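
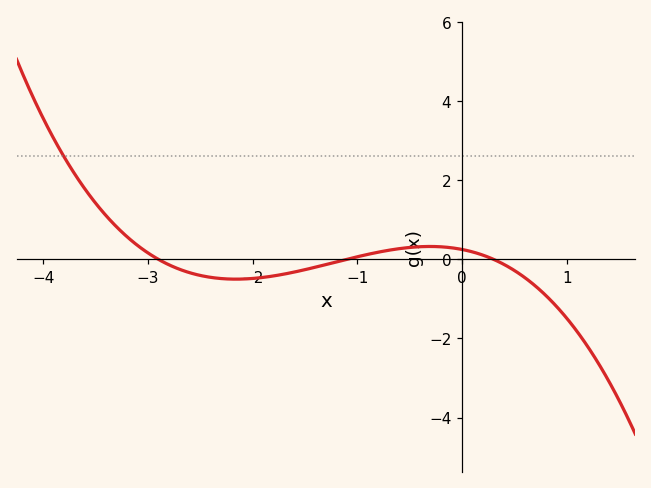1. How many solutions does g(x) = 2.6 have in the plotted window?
1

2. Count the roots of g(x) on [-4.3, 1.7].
3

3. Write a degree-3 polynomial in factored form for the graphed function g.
y = -0.26(x + 2.9)(x + 1.1)(x - 0.3)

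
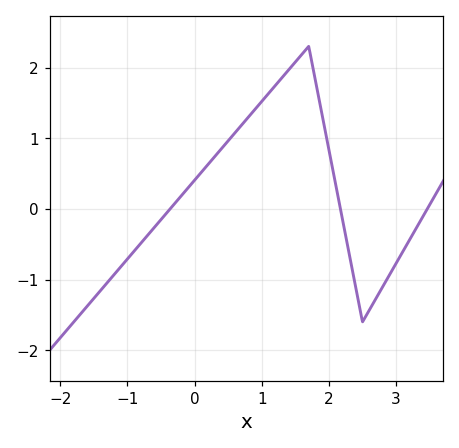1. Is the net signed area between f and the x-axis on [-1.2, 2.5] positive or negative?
positive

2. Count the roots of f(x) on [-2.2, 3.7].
3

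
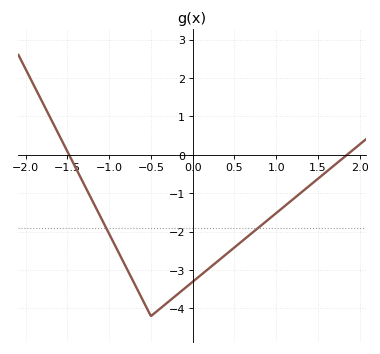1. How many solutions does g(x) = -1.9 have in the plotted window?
2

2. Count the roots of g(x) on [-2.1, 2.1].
2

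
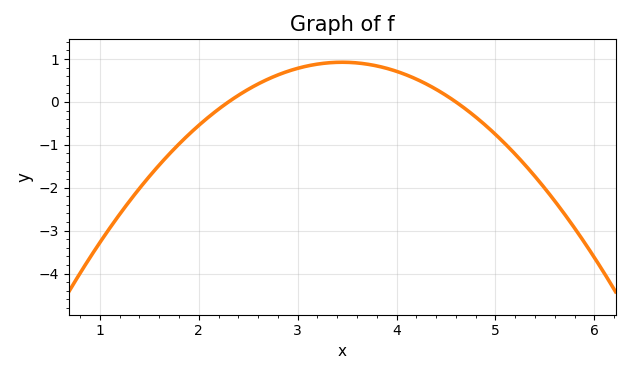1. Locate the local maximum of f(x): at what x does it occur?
3.4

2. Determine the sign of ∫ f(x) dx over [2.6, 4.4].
positive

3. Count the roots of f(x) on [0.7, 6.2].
2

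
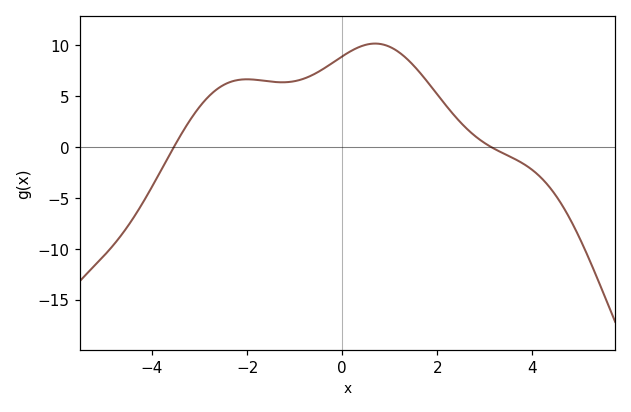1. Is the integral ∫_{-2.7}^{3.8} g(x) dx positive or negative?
positive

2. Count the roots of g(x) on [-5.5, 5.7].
2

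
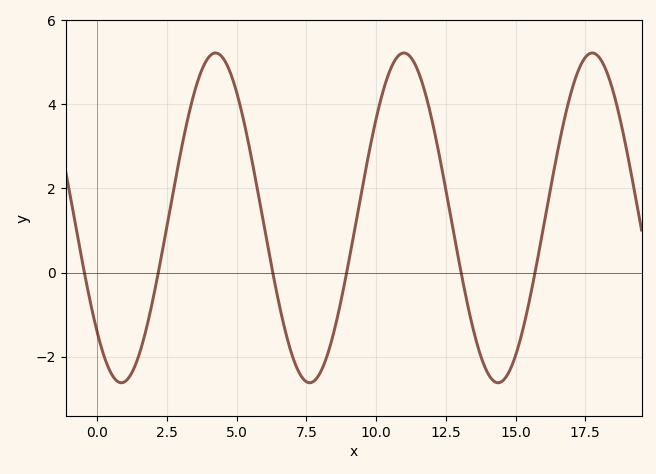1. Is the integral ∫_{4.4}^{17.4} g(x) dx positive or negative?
positive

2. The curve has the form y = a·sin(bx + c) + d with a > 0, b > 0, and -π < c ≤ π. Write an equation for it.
y = 3.92sin(0.93x - 2.4) + 1.3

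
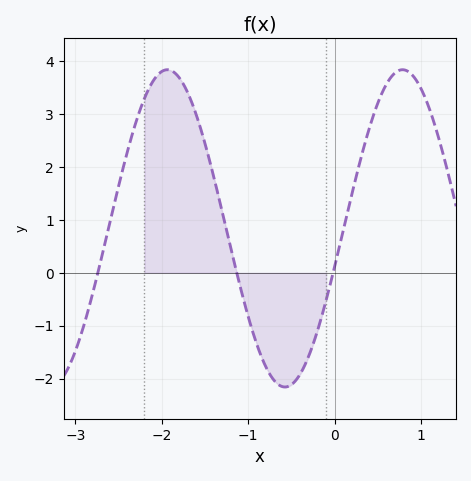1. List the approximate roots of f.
-2.74, -1.13, -0.019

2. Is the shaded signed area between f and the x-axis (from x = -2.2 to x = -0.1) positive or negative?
positive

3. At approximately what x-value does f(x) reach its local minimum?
-0.577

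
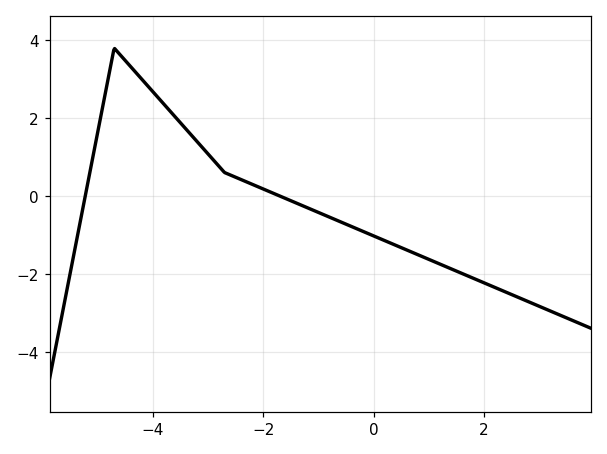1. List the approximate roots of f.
-5.2, -1.8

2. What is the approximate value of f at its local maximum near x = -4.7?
3.8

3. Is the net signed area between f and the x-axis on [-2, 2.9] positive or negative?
negative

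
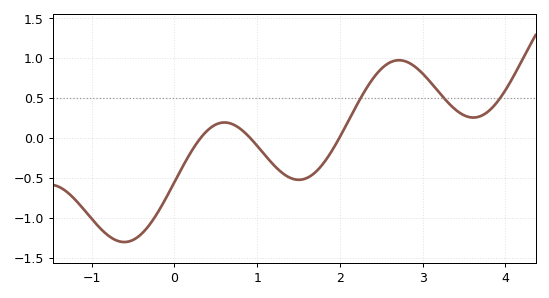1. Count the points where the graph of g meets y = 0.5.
3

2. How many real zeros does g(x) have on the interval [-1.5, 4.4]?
3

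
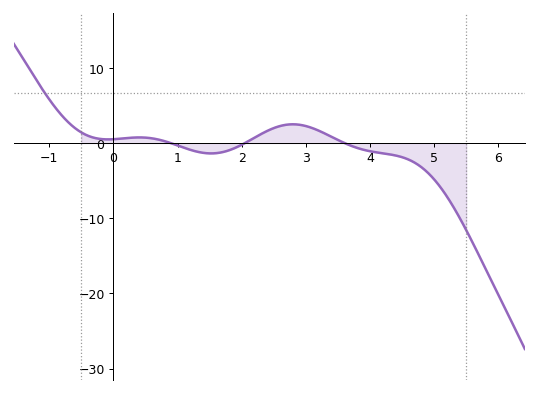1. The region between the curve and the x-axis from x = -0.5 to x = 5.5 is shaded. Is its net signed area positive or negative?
negative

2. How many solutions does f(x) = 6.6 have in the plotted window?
1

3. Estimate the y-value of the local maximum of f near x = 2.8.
2.5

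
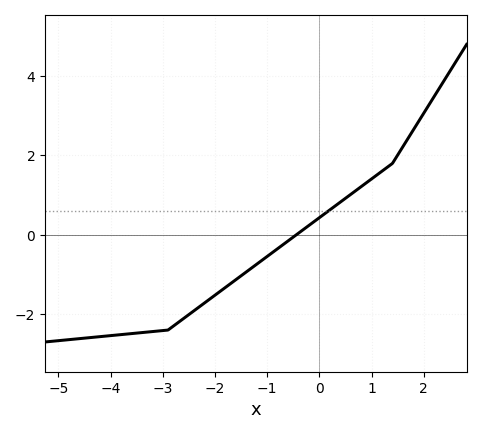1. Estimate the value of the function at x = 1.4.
1.8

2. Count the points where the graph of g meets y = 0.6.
1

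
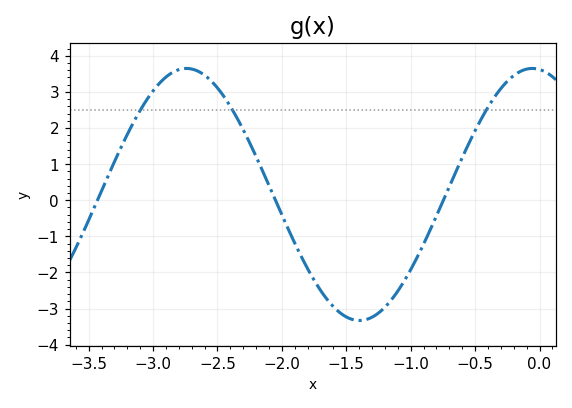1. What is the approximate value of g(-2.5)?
3.11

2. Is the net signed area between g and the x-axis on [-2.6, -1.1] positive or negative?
negative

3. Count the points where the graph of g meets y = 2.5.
3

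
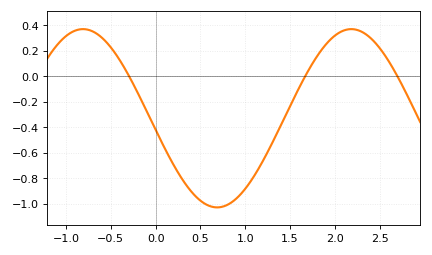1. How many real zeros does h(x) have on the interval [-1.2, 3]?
3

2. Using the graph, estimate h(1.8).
0.16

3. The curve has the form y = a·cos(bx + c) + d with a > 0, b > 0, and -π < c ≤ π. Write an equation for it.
y = 0.7cos(2.1x + 1.7) - 0.33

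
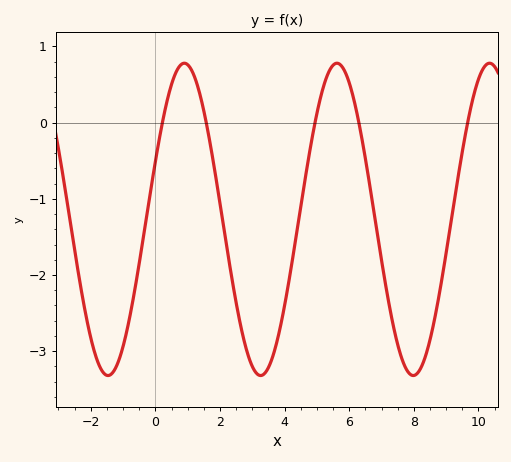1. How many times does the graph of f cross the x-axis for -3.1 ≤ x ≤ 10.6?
5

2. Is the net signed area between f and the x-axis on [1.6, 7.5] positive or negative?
negative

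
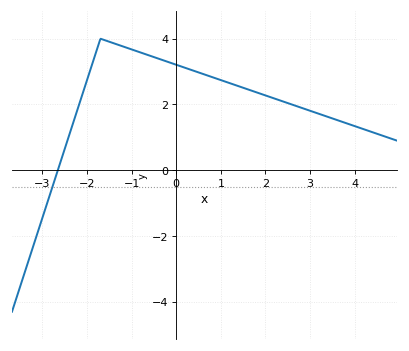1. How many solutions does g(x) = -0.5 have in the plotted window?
1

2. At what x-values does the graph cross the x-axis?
-2.6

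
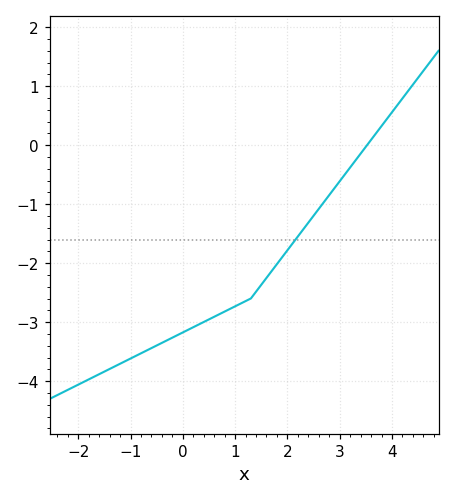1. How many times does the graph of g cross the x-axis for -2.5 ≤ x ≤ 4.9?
1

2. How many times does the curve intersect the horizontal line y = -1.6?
1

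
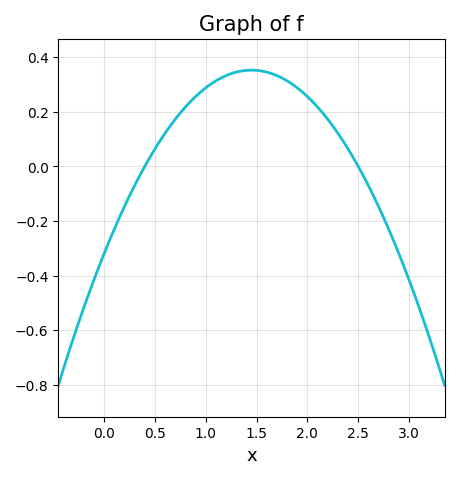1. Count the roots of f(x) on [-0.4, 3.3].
2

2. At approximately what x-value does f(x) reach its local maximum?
1.5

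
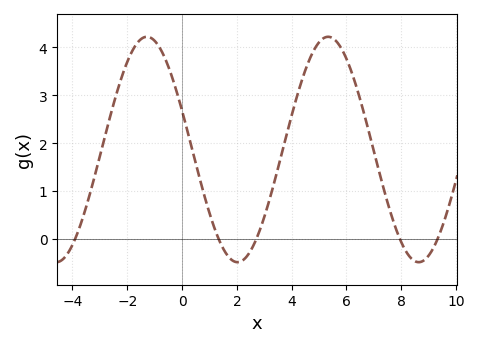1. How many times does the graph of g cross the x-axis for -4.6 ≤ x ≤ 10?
5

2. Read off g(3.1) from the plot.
0.6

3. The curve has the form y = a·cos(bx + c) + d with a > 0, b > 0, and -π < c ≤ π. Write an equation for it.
y = 2.35cos(0.95x + 1.2) + 1.87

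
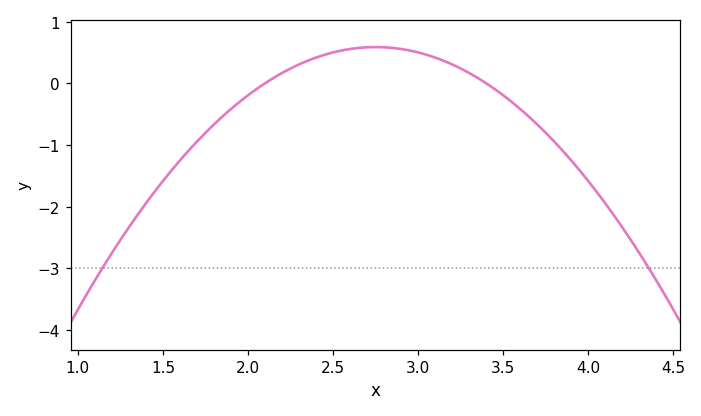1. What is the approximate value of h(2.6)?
0.556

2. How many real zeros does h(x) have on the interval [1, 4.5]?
2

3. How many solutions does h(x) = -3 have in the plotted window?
2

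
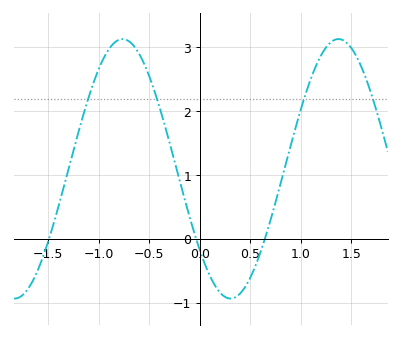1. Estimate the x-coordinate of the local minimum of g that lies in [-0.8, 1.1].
0.302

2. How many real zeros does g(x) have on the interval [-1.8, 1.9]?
3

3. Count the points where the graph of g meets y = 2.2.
4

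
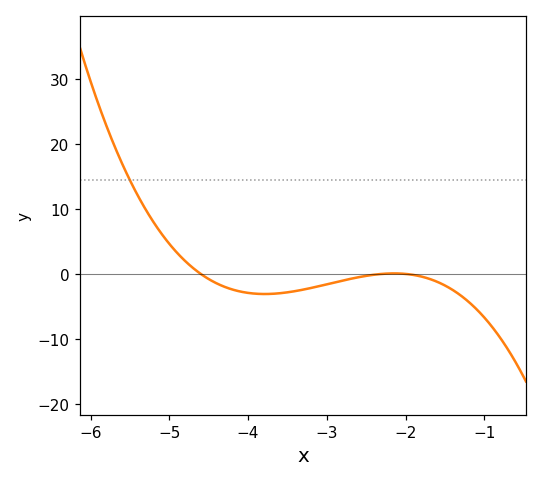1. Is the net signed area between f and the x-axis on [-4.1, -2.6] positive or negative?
negative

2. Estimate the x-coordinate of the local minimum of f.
-3.79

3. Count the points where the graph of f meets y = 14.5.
1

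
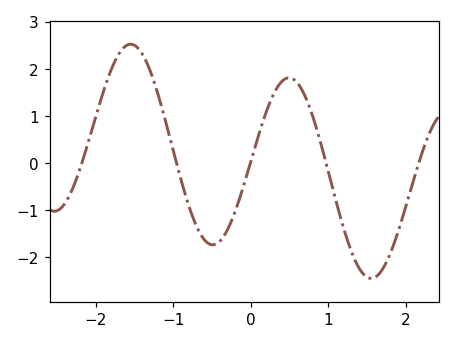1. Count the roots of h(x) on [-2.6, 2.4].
5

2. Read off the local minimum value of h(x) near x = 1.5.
-2.45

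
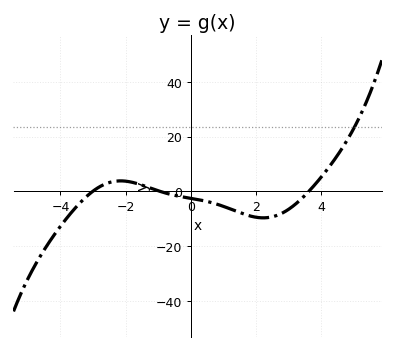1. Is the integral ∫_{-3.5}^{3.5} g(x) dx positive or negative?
negative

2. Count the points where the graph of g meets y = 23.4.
1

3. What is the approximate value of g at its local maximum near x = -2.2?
3.8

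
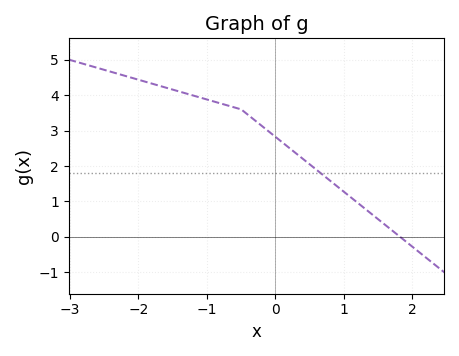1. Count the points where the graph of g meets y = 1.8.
1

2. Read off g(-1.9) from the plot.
4.38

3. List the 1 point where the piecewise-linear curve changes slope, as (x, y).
(-0.5, 3.6)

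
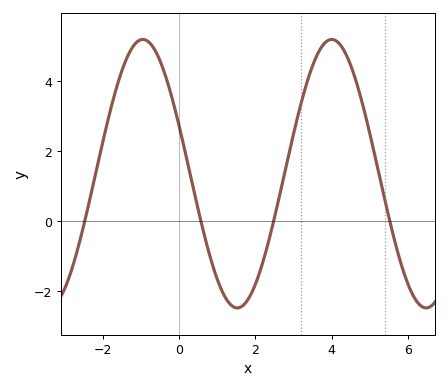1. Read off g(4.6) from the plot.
4.14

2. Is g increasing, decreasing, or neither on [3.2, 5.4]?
neither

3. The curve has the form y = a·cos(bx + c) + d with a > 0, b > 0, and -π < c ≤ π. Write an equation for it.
y = 3.84cos(1.27x + 1.2) + 1.35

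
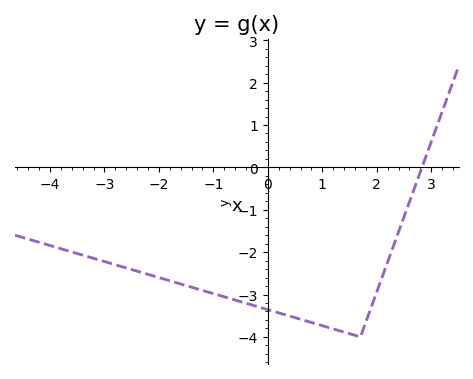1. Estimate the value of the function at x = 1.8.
-3.6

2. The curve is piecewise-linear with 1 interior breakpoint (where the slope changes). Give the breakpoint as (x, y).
(1.7, -4)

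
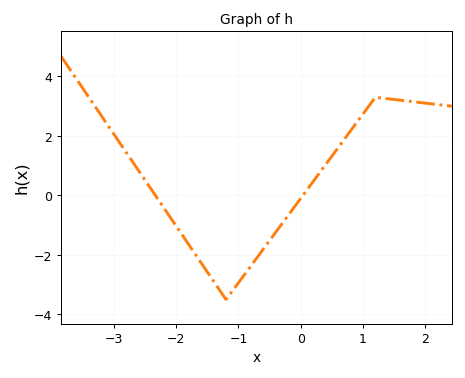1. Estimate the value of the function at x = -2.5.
0.6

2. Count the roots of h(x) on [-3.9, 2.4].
2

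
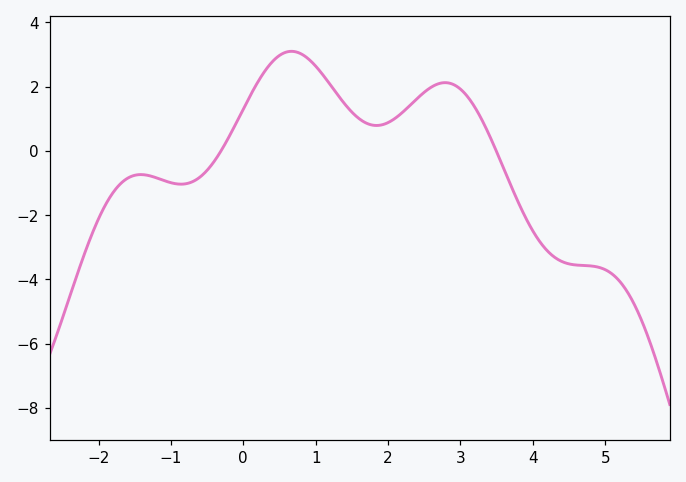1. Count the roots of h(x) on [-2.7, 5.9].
2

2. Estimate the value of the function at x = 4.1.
-2.8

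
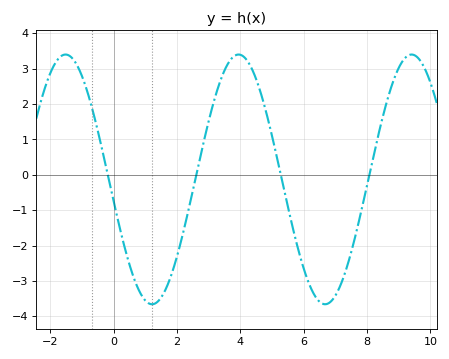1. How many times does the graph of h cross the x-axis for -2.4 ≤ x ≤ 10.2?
4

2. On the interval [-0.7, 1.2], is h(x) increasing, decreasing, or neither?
decreasing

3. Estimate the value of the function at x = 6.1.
-2.9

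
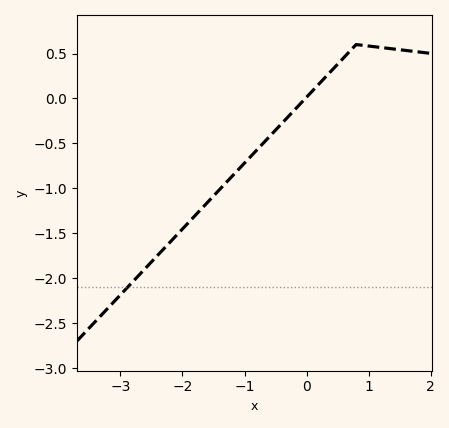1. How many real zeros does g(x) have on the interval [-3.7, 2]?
1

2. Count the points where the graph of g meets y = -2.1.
1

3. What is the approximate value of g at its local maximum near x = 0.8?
0.6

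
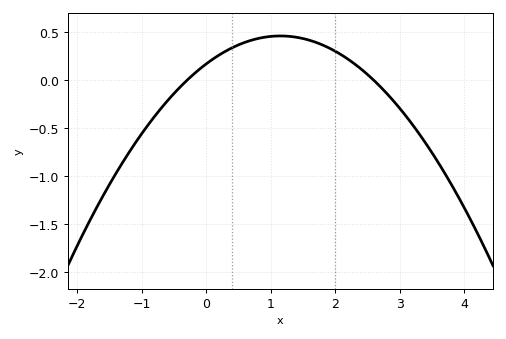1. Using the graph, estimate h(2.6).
0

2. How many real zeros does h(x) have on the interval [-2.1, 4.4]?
2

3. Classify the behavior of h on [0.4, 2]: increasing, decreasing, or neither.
neither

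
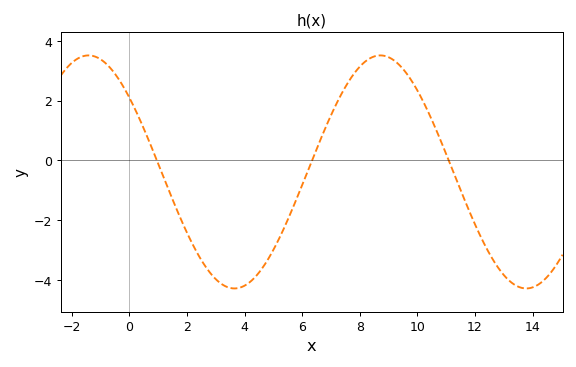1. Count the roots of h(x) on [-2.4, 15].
3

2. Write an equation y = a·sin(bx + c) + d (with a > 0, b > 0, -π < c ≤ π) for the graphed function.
y = 3.9sin(0.62x + 2.45) - 0.39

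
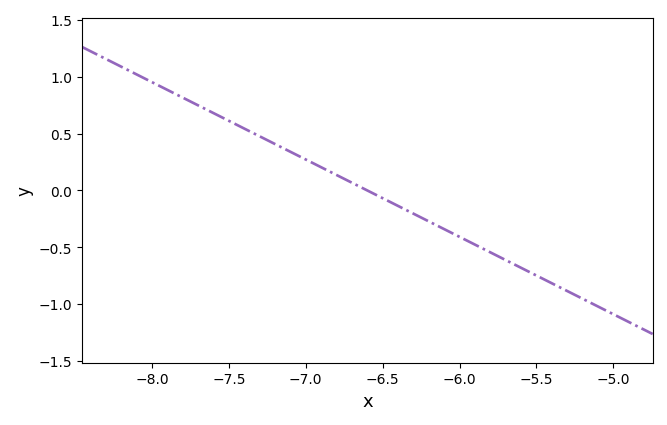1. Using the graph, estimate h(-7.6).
0.7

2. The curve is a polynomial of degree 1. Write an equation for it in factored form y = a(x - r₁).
y = -0.68(x + 6.6)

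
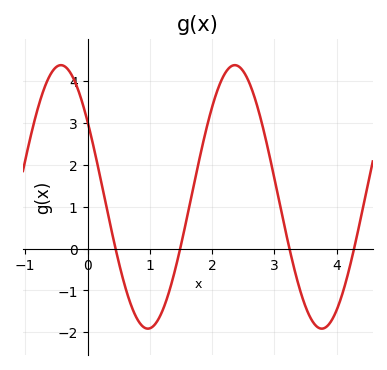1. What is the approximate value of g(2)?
3.37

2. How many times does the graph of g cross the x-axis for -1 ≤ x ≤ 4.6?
4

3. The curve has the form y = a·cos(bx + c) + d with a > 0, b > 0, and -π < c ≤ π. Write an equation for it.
y = 3.14cos(2.25x + 0.962) + 1.23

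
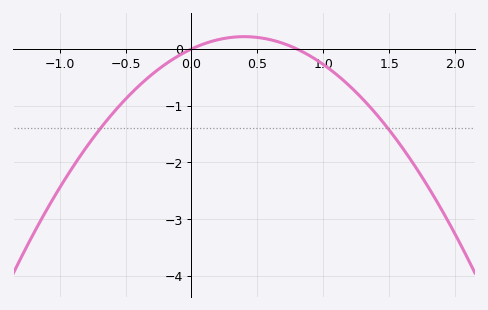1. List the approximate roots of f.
0, 0.8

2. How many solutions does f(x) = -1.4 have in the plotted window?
2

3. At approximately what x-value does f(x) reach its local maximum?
0.4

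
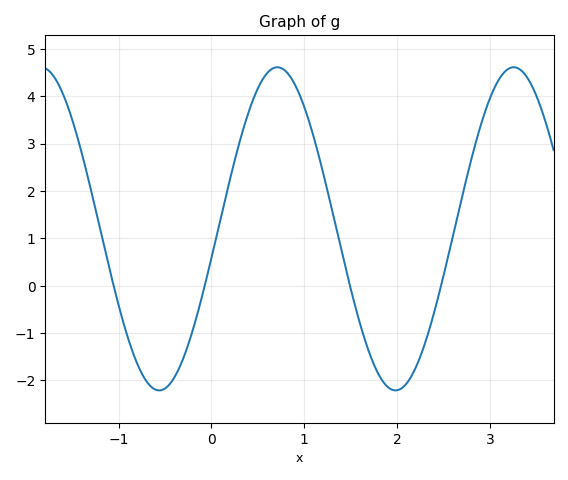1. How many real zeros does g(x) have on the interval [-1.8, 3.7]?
4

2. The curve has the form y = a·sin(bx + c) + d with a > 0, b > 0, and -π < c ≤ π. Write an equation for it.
y = 3.41sin(2.47x - 0.182) + 1.2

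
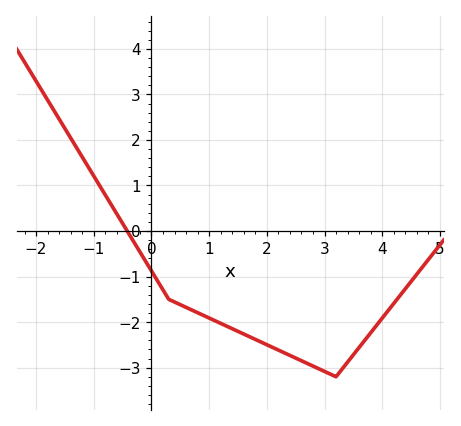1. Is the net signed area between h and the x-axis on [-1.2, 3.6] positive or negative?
negative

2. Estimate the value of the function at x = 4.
-1.9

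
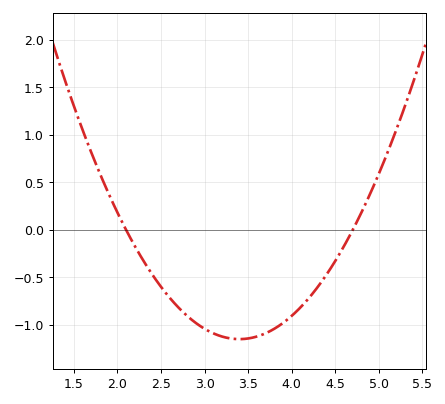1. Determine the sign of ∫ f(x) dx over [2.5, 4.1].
negative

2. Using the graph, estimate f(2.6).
-0.714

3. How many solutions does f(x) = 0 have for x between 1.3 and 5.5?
2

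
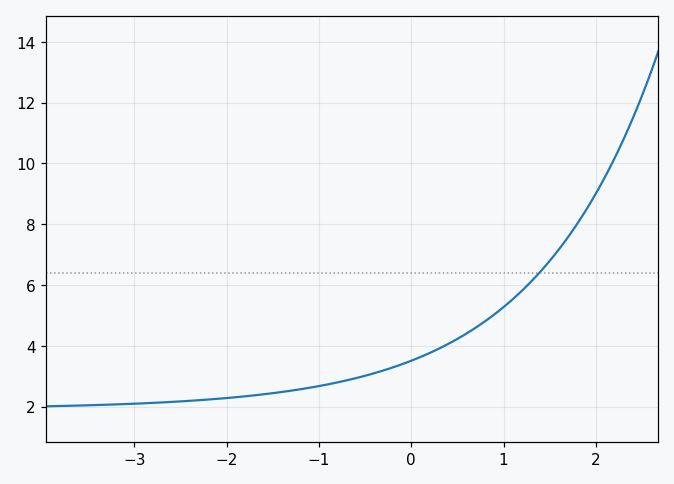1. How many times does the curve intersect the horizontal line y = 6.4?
1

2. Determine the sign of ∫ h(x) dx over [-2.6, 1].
positive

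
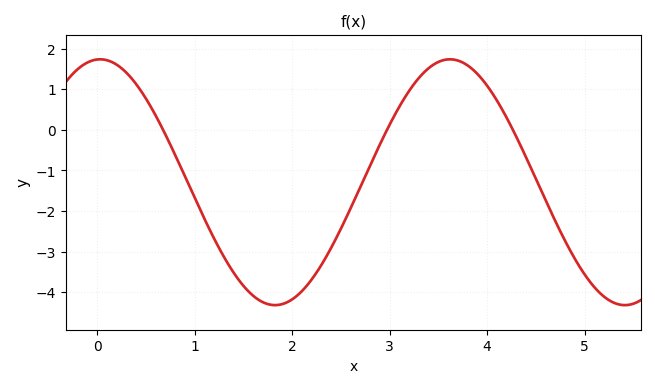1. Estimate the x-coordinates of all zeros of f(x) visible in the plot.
0.7, 3, 4.3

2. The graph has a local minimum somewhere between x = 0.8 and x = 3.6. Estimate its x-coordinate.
1.8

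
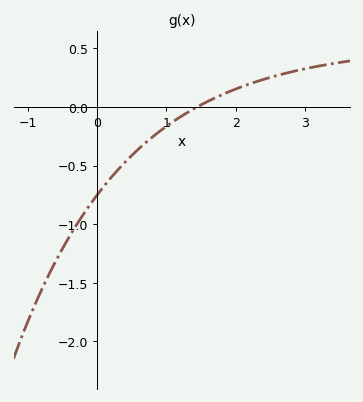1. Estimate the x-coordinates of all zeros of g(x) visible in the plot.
1.45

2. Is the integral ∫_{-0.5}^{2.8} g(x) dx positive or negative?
negative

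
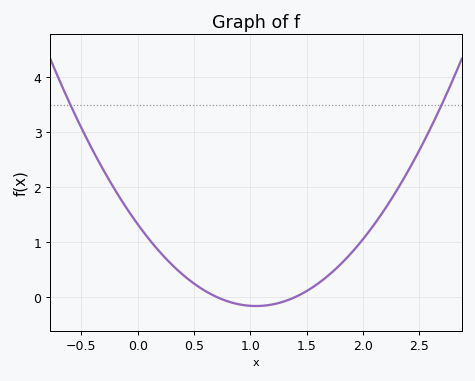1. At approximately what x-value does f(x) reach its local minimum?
1.05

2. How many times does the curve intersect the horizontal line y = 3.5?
2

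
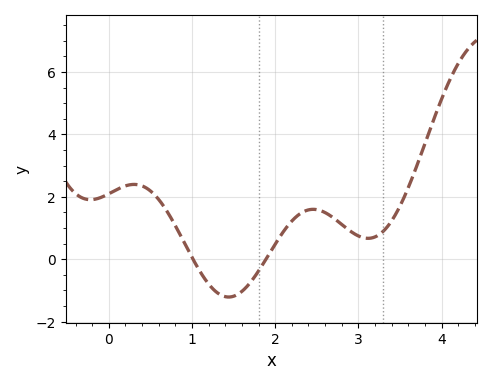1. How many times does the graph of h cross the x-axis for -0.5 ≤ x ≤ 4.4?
2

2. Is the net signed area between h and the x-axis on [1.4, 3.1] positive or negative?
positive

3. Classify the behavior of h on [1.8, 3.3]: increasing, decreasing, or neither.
neither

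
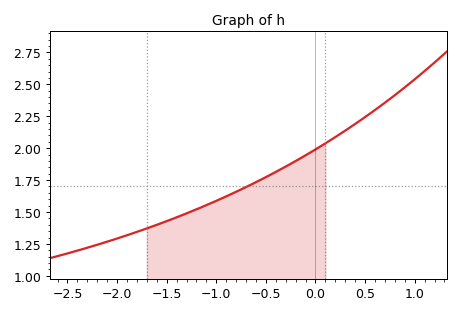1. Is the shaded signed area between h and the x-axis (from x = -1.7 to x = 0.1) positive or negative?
positive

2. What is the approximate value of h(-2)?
1.3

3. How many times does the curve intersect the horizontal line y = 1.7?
1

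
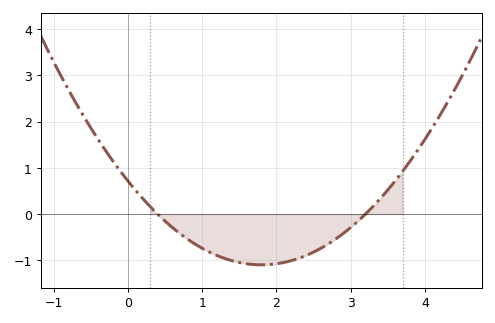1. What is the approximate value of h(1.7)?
-1.09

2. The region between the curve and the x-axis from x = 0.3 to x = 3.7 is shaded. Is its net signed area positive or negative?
negative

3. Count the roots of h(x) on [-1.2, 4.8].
2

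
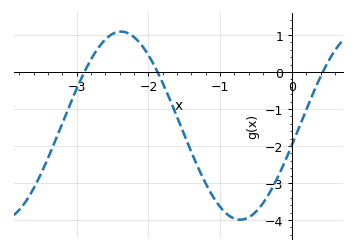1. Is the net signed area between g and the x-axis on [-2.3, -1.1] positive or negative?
negative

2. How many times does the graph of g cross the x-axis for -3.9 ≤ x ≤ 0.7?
3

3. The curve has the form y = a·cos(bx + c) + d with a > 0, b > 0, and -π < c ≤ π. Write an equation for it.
y = 2.54cos(1.89x - 1.78) - 1.45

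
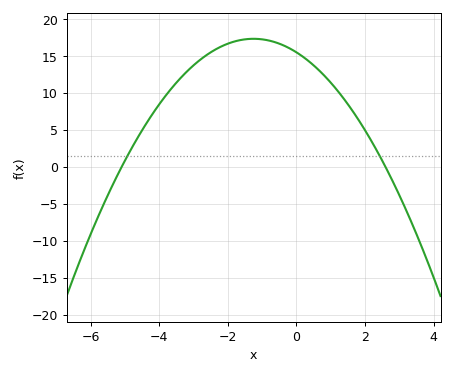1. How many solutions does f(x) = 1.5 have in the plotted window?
2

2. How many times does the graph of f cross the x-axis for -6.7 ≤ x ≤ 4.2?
2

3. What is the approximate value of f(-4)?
8.5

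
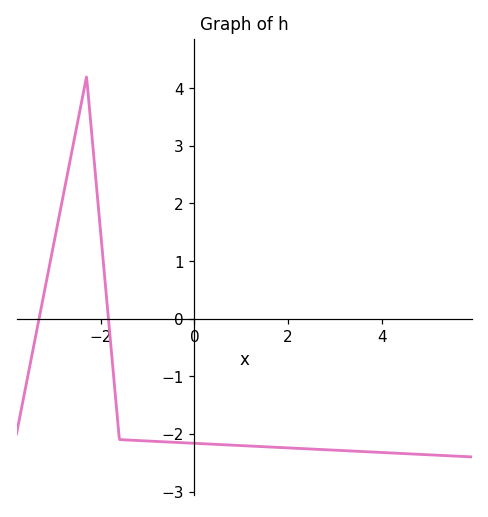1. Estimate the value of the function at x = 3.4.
-2.3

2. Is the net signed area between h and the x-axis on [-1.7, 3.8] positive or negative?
negative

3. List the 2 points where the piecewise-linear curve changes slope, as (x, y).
(-2.3, 4.2); (-1.6, -2.1)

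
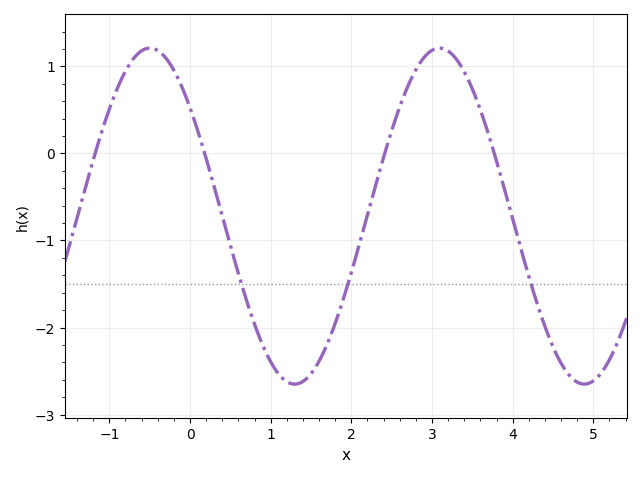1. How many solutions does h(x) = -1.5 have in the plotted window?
3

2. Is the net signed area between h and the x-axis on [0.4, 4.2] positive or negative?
negative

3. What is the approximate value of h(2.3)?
-0.37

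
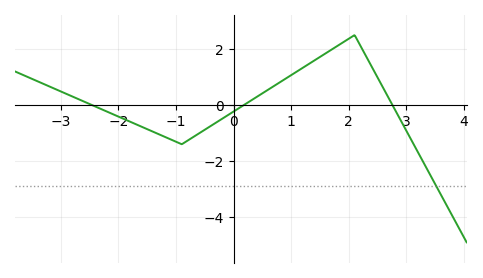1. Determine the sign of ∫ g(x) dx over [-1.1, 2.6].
positive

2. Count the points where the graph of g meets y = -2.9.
1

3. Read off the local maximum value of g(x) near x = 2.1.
2.5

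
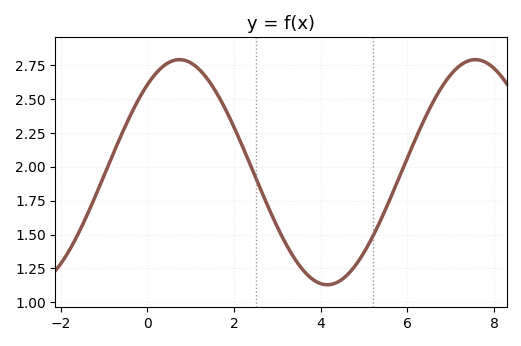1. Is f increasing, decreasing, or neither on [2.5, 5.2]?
neither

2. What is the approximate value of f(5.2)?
1.48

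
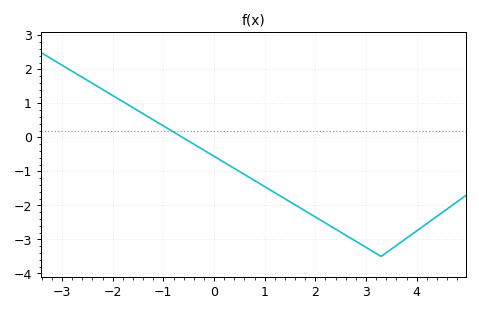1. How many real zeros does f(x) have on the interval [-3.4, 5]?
1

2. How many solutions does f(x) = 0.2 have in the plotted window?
1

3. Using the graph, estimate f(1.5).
-1.89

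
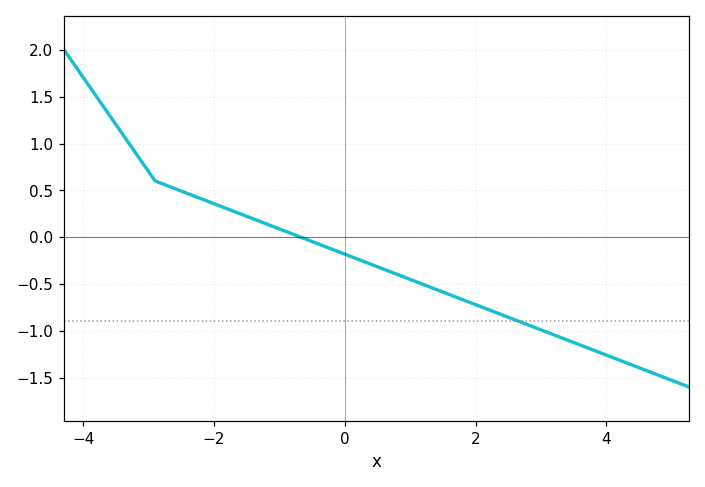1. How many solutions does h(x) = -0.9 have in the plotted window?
1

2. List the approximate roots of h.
-0.6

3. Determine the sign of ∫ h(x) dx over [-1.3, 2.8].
negative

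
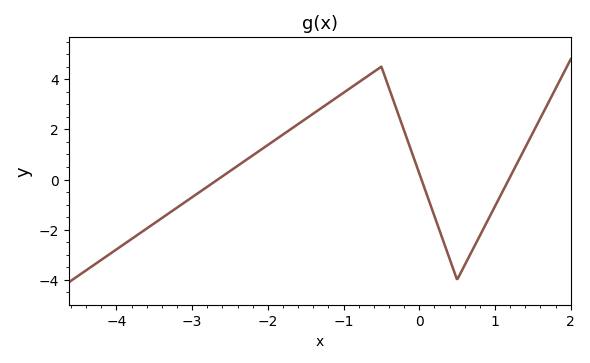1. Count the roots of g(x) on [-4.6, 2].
3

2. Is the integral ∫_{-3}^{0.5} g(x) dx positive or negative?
positive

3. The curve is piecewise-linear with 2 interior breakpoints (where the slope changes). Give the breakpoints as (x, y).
(-0.5, 4.5); (0.5, -4)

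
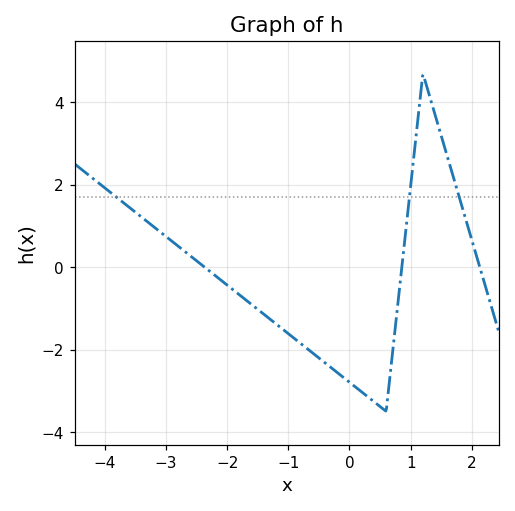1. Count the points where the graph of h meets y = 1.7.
3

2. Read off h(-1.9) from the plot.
-0.6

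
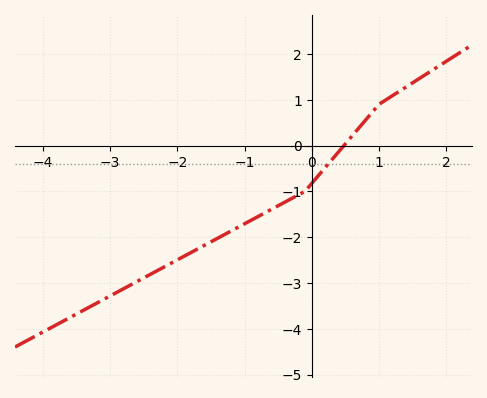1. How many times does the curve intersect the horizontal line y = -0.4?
1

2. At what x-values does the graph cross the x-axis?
0.5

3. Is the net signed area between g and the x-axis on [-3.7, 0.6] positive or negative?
negative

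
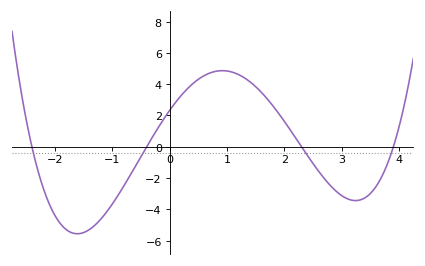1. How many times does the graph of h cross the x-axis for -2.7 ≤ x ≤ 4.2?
4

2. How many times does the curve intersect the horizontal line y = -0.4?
4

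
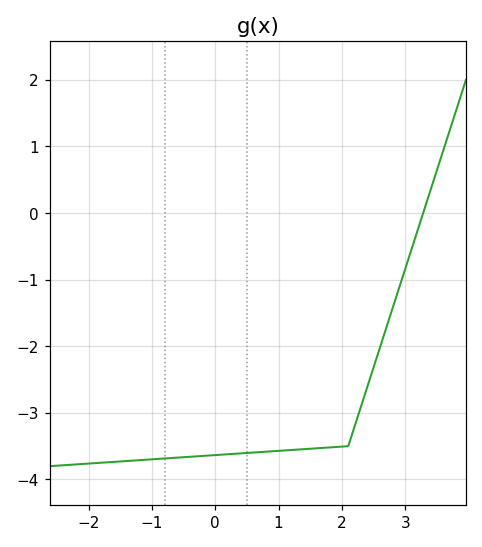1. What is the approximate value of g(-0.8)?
-3.68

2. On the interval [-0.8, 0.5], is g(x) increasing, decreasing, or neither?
increasing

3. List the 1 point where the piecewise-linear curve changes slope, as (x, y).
(2.1, -3.5)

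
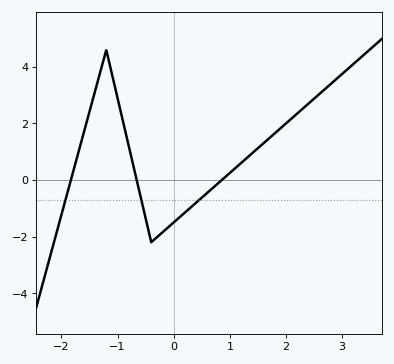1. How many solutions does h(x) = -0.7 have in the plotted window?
3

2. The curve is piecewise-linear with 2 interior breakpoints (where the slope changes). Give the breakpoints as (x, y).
(-1.2, 4.6); (-0.4, -2.2)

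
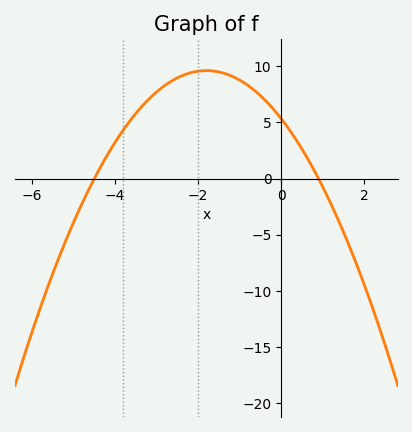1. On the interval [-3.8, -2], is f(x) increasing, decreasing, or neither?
increasing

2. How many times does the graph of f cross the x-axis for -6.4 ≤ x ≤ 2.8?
2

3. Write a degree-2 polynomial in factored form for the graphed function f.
y = -1.32(x + 4.5)(x - 0.9)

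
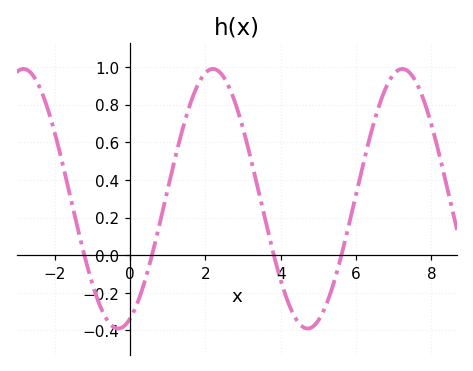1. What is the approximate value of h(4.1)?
-0.2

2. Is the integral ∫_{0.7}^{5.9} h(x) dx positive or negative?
positive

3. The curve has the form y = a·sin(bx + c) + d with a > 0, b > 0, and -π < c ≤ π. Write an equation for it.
y = 0.69sin(1.2x - 1.2) + 0.3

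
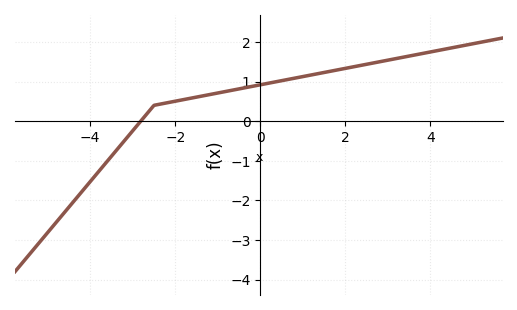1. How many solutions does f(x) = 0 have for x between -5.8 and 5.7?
1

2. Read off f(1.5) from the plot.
1.2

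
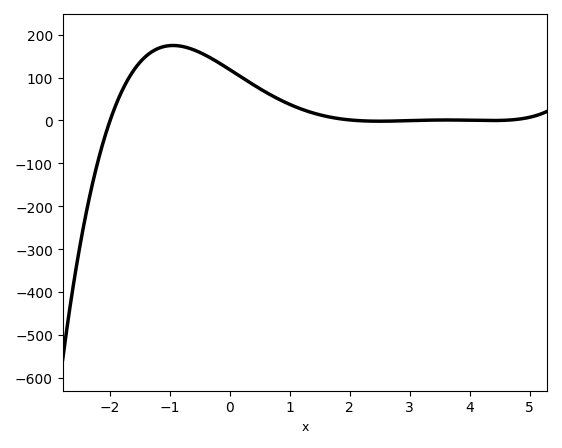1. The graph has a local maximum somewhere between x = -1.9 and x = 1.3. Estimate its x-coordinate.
-0.952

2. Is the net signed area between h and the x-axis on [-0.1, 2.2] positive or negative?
positive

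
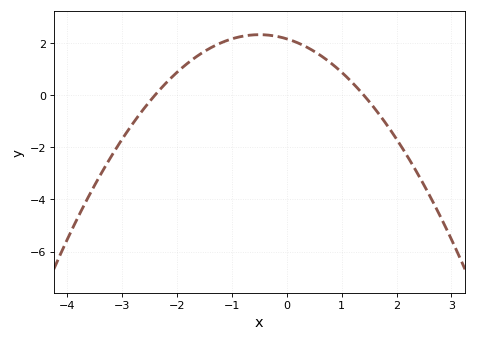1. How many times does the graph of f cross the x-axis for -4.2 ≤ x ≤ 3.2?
2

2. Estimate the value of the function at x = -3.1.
-2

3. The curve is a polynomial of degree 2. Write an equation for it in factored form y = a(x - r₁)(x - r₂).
y = -0.64(x + 2.4)(x - 1.4)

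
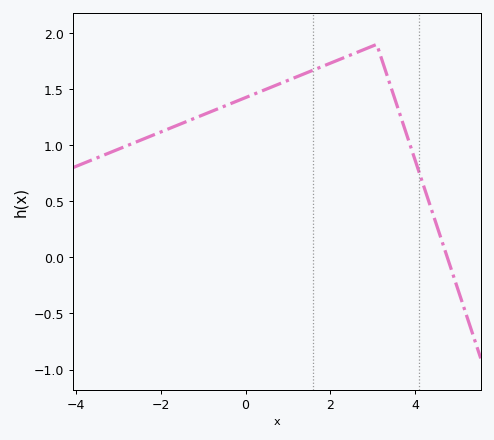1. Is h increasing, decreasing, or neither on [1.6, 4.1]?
neither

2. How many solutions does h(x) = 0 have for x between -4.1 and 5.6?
1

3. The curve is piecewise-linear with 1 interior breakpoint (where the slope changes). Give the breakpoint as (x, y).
(3.1, 1.9)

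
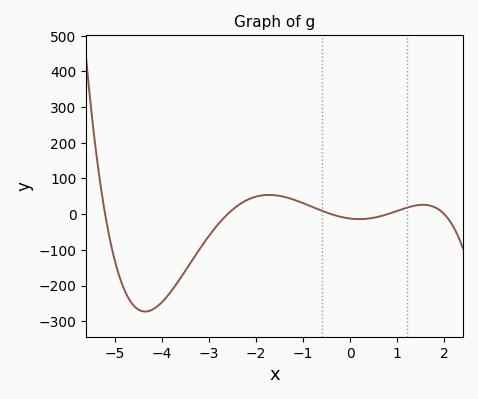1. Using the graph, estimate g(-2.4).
20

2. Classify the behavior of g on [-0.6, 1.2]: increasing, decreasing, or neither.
neither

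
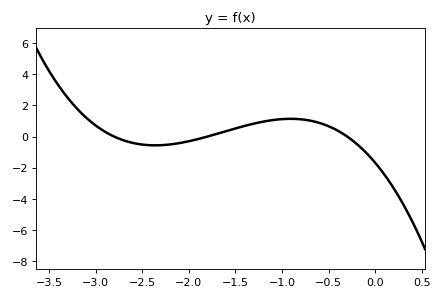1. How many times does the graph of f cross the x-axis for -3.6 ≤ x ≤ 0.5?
3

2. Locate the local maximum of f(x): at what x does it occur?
-0.9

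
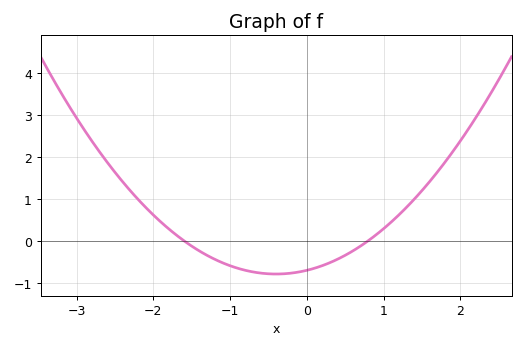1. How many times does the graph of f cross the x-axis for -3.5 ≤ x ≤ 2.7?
2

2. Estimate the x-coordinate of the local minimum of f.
-0.4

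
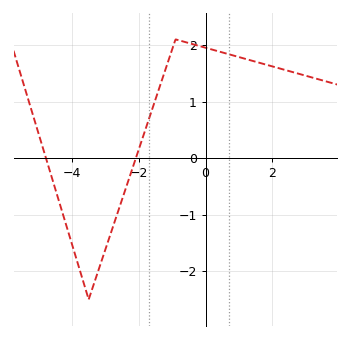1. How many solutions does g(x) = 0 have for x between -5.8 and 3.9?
2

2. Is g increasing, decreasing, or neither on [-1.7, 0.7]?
neither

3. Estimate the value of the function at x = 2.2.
1.6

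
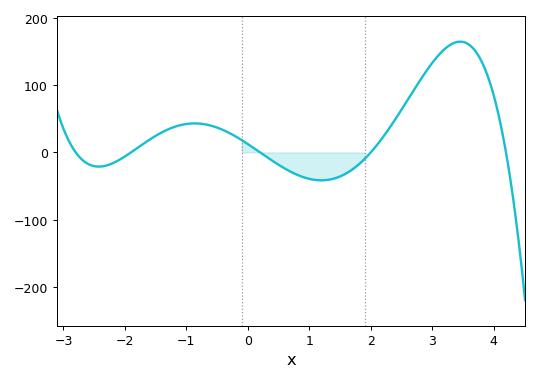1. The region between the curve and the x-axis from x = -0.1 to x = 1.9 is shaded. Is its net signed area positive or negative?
negative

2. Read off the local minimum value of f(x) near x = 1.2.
-41.4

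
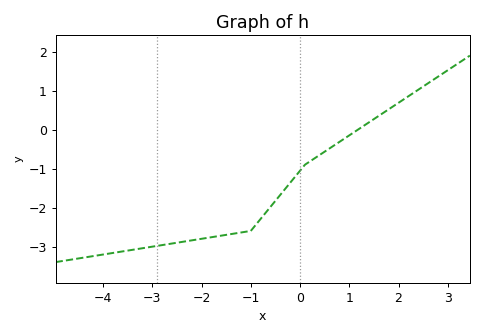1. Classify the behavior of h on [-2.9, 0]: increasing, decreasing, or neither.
increasing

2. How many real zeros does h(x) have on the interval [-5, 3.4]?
1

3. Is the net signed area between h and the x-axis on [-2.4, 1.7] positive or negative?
negative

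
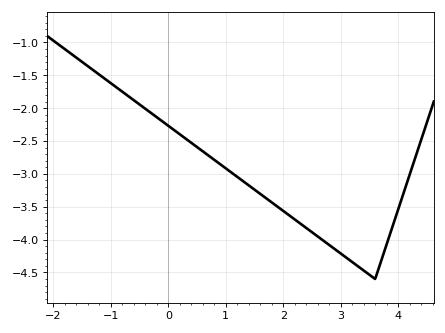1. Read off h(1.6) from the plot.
-3.3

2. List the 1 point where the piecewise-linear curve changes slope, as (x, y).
(3.6, -4.6)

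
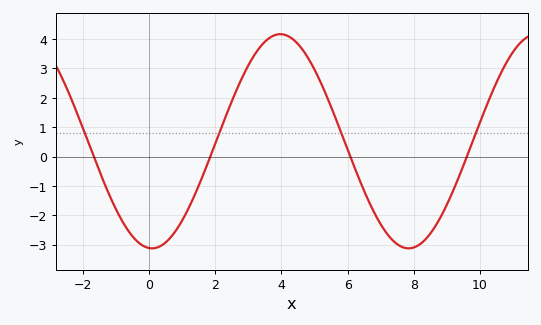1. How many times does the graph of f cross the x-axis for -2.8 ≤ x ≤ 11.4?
4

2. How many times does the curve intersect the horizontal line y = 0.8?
4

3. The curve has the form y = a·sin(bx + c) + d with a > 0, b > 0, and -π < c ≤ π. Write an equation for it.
y = 3.65sin(0.81x - 1.64) + 0.52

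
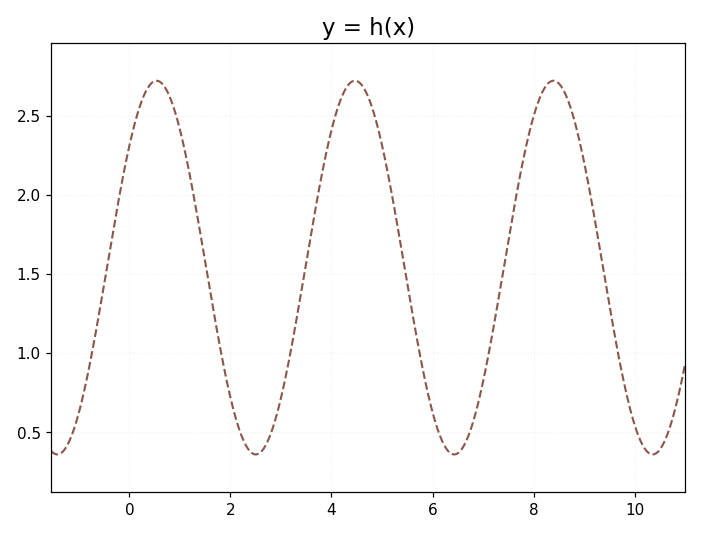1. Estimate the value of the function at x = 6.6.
0.404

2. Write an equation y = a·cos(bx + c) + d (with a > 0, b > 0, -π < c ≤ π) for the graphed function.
y = 1.18cos(1.6x - 0.862) + 1.54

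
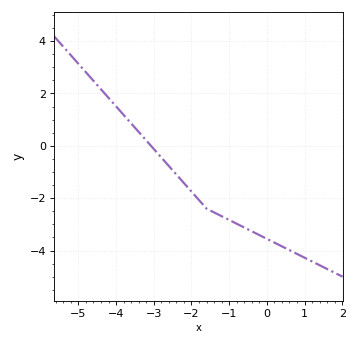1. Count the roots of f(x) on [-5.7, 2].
1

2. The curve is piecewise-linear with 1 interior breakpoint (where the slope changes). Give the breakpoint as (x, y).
(-1.6, -2.4)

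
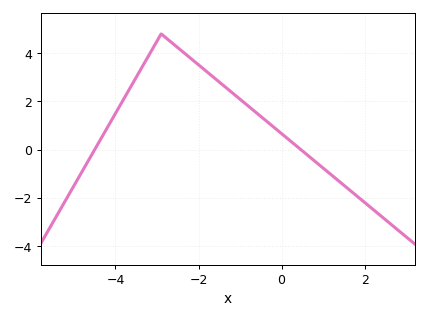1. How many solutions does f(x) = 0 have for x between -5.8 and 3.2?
2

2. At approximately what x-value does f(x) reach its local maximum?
-2.8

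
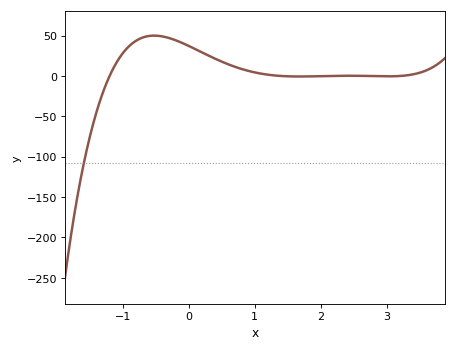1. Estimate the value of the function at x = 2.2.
0.166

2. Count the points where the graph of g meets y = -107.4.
1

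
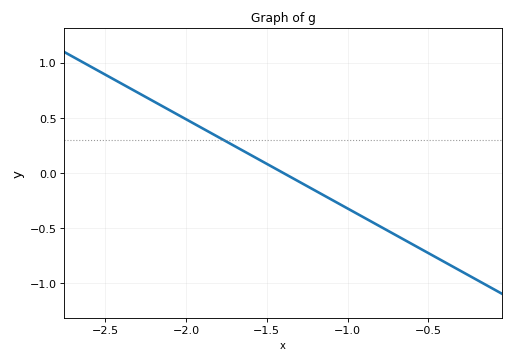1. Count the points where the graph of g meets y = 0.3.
1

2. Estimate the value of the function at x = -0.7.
-0.55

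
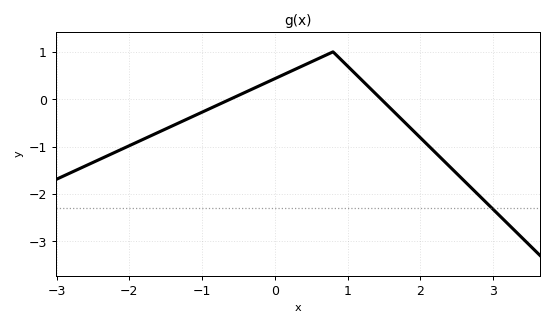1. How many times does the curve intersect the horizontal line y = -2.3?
1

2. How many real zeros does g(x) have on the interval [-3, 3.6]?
2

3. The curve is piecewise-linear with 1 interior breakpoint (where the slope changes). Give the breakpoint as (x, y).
(0.8, 1)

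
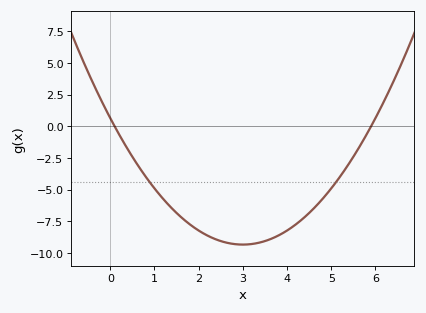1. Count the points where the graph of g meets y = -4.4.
2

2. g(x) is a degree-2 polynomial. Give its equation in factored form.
y = 1.11(x - 0.1)(x - 5.9)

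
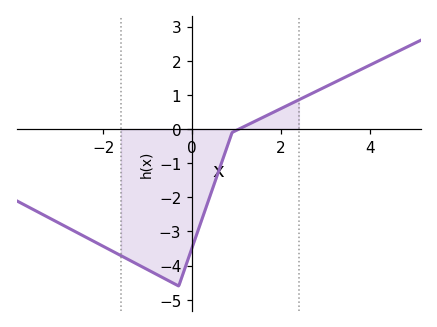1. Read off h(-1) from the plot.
-4.1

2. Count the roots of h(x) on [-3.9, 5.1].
1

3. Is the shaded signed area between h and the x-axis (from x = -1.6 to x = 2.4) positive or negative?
negative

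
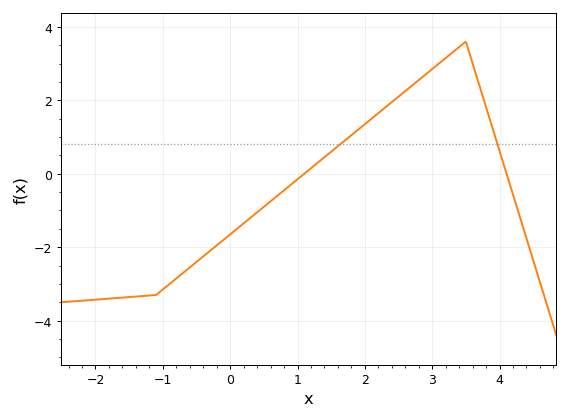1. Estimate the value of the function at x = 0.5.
-0.8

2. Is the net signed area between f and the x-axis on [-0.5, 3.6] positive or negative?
positive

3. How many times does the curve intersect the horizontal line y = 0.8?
2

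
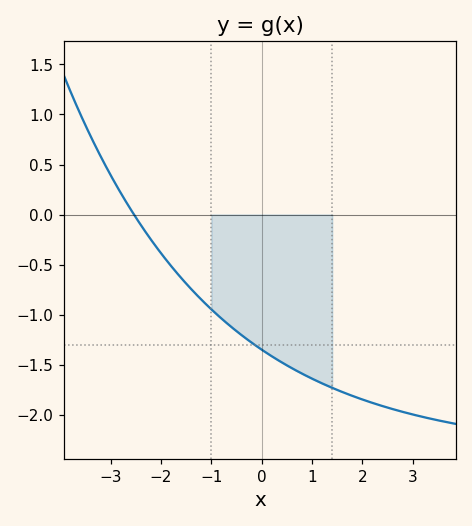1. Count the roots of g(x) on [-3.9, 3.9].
1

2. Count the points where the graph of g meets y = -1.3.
1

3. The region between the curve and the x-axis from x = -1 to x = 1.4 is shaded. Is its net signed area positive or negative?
negative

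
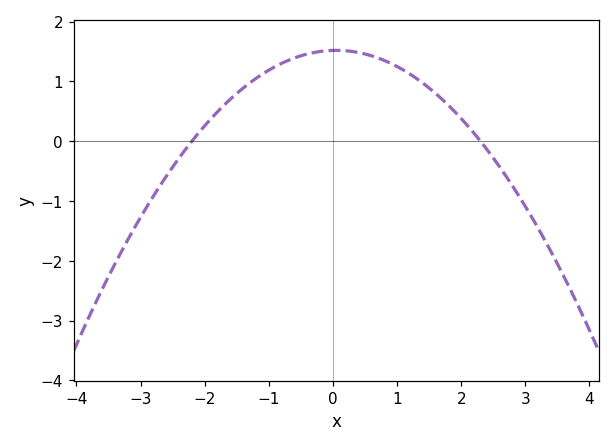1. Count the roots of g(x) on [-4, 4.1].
2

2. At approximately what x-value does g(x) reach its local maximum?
0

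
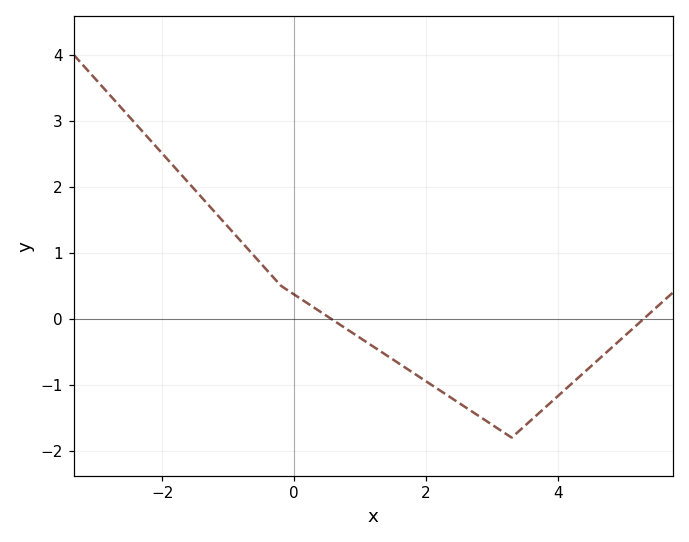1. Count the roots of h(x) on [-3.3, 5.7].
2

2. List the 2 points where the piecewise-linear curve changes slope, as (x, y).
(-0.2, 0.5); (3.3, -1.8)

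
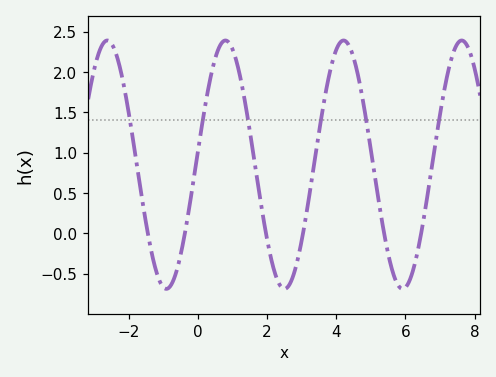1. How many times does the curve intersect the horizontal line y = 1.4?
6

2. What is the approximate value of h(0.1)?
1.28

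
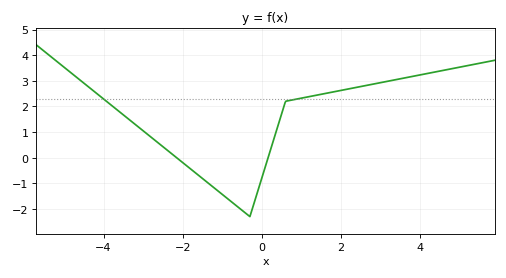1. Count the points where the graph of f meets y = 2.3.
2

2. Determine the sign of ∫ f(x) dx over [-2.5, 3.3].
positive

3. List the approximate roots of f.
-2.2, 0.2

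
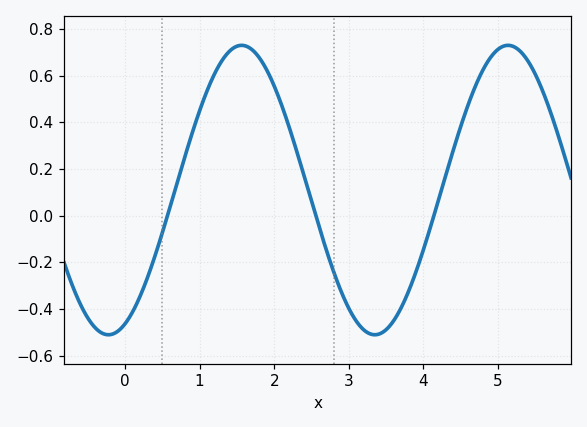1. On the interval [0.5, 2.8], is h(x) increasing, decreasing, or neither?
neither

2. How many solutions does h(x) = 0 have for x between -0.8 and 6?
3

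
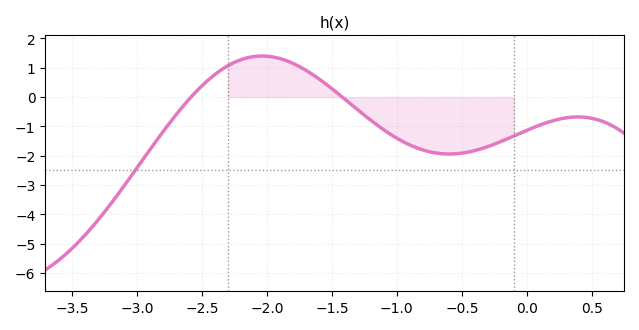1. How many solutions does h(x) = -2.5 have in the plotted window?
1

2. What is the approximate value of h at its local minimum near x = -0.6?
-1.94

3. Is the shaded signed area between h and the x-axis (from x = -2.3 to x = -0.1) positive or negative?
negative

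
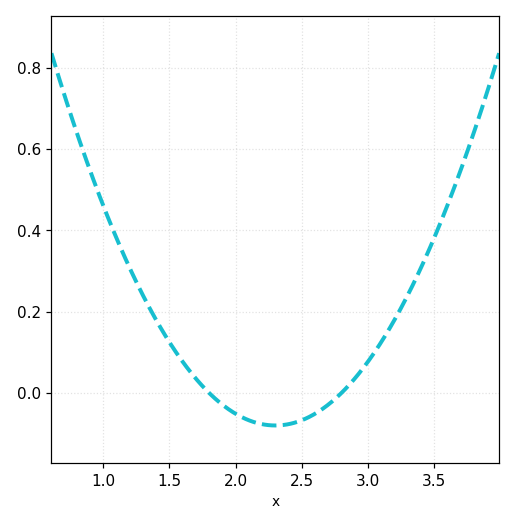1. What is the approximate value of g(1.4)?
0.18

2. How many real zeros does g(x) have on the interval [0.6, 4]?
2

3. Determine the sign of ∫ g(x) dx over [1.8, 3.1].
negative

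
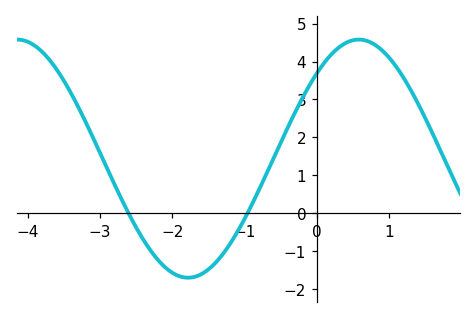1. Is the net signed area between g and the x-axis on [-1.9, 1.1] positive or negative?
positive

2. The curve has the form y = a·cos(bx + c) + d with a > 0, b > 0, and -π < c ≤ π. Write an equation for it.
y = 3.14cos(1.3x - 0.77) + 1.44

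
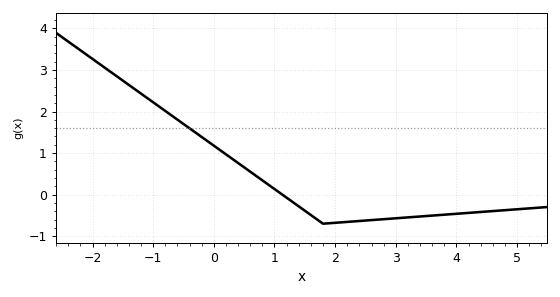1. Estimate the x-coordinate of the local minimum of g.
1.8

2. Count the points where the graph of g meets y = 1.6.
1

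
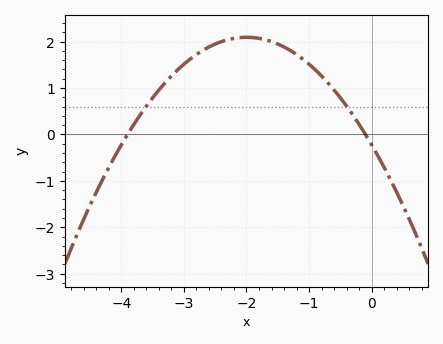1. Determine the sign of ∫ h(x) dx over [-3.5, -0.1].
positive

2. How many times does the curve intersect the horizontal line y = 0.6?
2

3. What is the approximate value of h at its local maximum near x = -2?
2.1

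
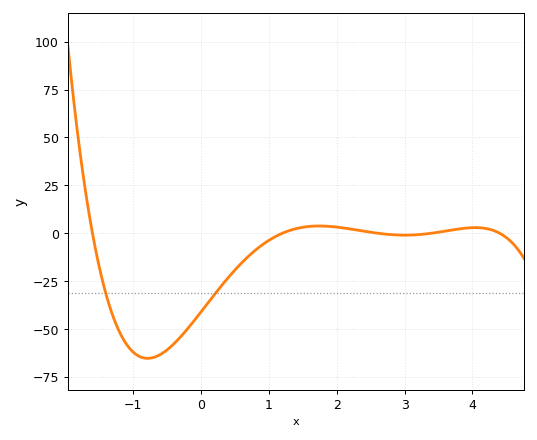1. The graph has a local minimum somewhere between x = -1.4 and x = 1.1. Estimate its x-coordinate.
-0.787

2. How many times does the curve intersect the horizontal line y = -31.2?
2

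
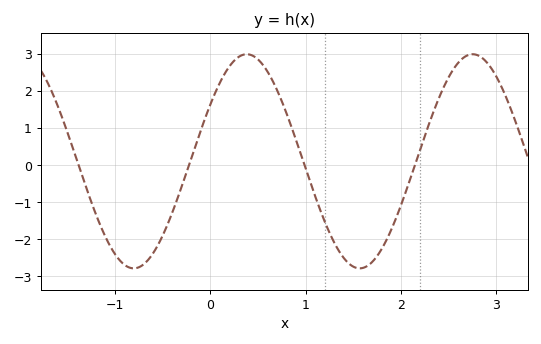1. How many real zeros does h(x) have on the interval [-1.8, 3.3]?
4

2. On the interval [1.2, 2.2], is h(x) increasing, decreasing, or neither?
neither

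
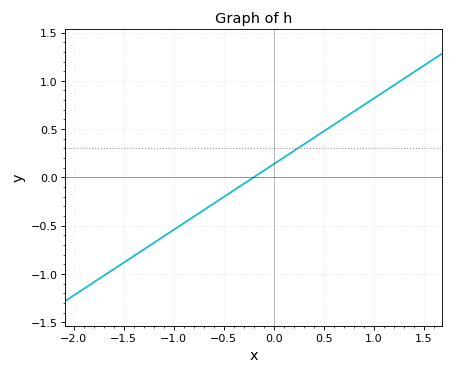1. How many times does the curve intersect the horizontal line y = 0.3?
1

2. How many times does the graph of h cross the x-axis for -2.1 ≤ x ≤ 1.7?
1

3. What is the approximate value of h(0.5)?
0.5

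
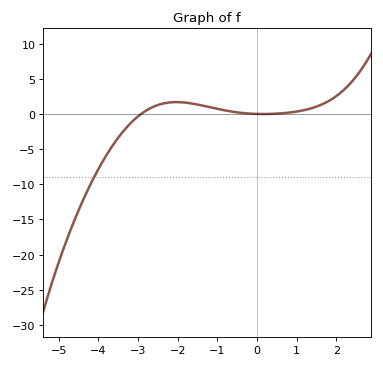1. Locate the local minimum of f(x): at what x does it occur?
0.156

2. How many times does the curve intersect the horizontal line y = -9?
1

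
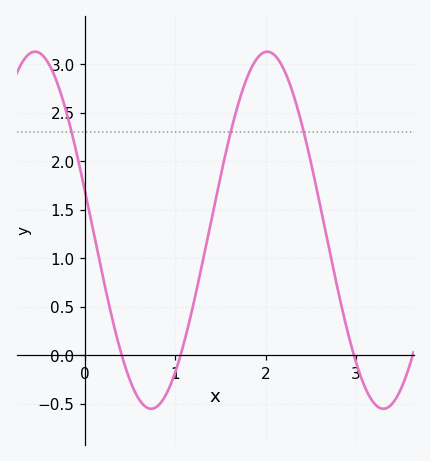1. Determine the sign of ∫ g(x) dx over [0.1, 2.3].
positive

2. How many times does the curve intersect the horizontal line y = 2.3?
3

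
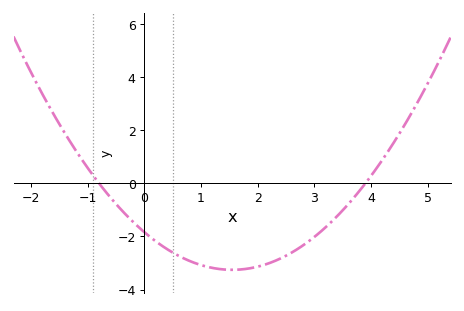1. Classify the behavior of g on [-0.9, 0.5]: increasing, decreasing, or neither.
decreasing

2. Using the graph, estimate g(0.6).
-2.73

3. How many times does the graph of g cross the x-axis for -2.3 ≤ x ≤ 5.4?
2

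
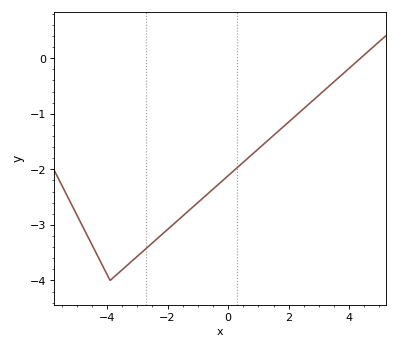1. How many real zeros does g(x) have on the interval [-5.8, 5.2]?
1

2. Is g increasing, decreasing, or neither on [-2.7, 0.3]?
increasing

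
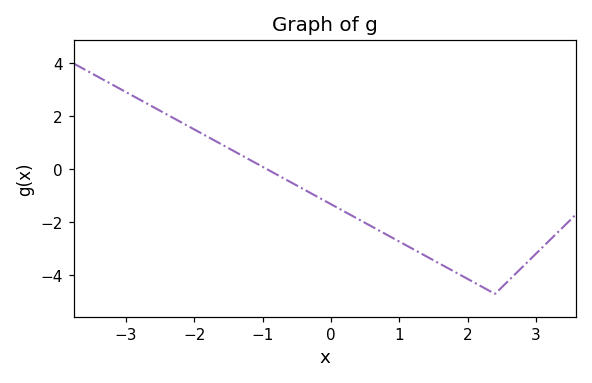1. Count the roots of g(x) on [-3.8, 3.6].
1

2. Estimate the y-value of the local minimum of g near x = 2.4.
-4.6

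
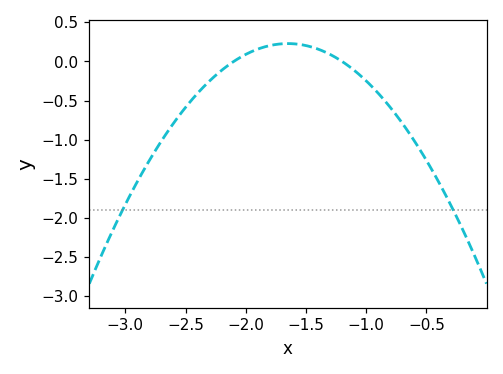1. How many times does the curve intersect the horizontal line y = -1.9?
2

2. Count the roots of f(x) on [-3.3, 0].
2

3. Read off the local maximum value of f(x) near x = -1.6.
0.229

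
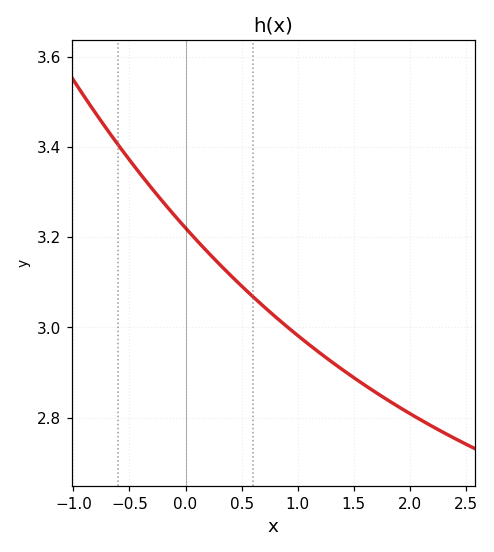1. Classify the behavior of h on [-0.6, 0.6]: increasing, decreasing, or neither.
decreasing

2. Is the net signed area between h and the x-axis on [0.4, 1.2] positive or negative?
positive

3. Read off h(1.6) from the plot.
2.87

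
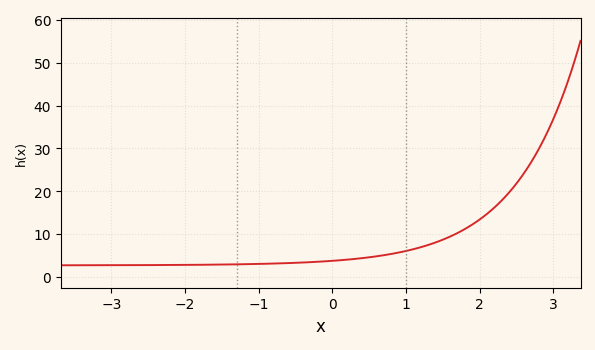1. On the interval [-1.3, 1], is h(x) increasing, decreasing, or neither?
increasing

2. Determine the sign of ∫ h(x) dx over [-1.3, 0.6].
positive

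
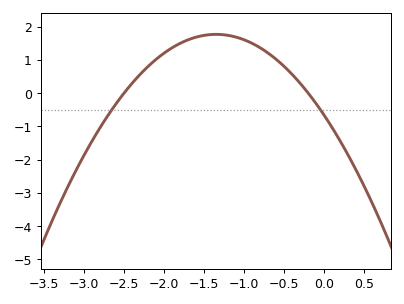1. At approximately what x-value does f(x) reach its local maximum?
-1.35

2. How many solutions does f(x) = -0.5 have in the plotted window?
2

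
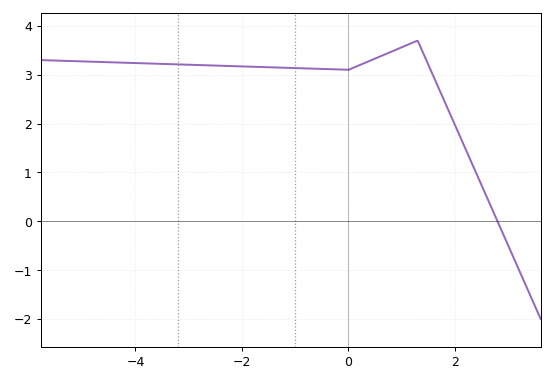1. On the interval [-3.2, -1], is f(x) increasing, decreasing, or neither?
decreasing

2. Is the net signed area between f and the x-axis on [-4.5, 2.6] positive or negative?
positive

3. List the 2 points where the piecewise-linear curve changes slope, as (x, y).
(0, 3.1); (1.3, 3.7)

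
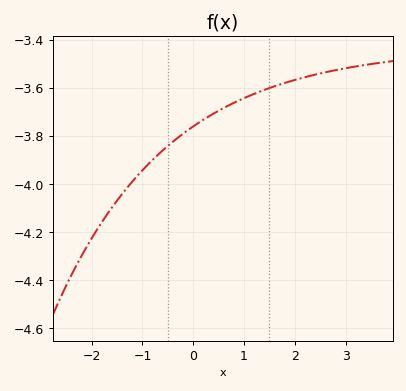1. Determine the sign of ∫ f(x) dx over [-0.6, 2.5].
negative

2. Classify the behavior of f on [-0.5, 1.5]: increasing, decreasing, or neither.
increasing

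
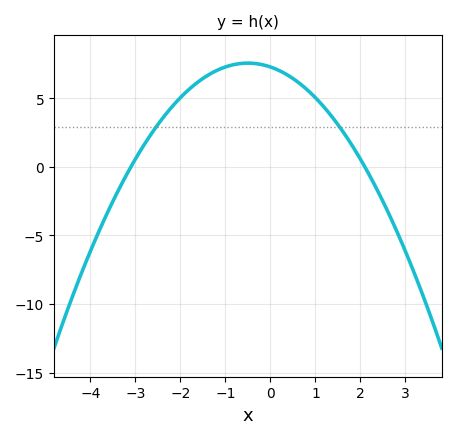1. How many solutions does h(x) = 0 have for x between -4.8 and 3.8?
2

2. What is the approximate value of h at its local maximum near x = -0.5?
7.57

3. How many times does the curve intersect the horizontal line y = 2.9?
2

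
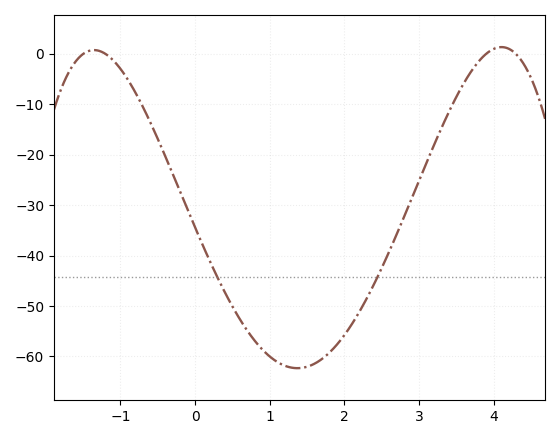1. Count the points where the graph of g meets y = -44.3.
2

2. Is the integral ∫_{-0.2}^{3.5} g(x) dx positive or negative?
negative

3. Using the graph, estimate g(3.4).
-12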